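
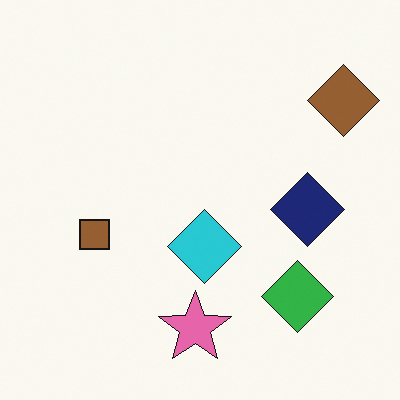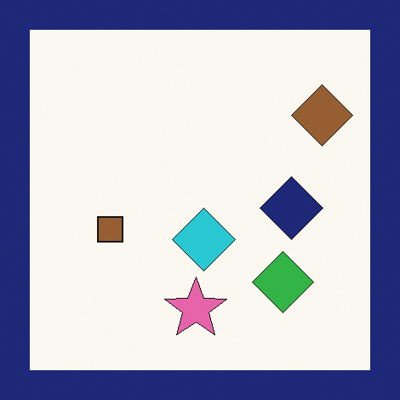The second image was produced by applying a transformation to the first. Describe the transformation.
It was framed with a navy border.

A solid navy frame runs around the edge of the second image, with the content slightly shrunk inside it.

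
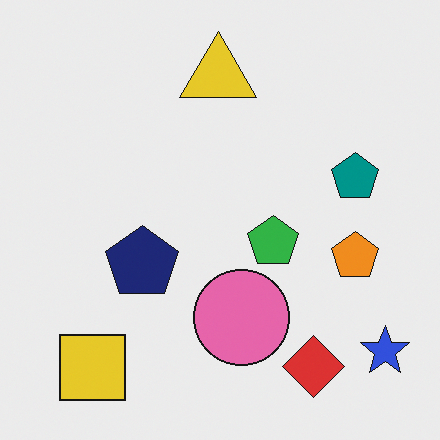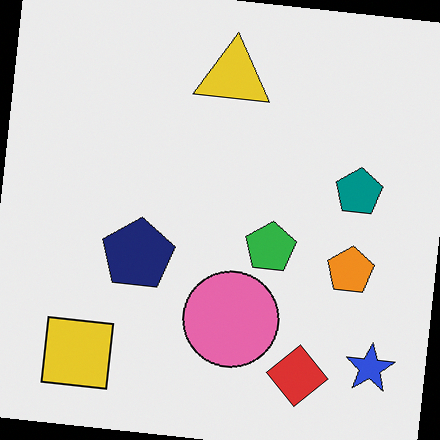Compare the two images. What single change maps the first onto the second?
Rotated clockwise by a few degrees.

Every shape is tilted by the same angle and the image corners show triangular fill wedges — a whole-image rotation by a non-right angle.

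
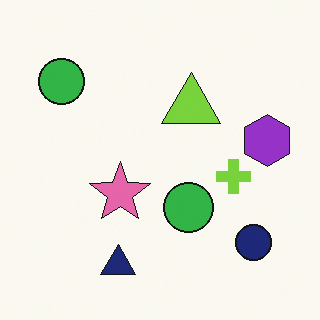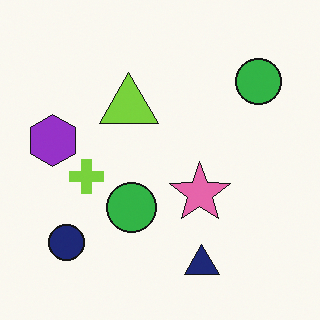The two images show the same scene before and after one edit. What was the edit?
Flipped horizontally (left ↔ right).

The purple hexagon is in the right of the first image and the left of the second — shapes on opposite sides of the vertical midline have swapped in a mirror flip.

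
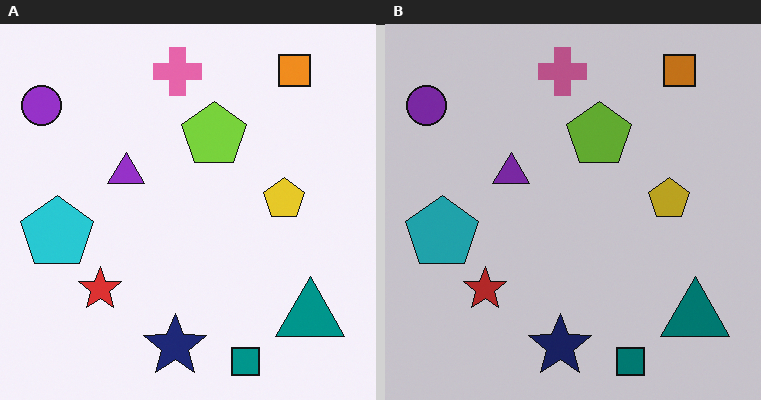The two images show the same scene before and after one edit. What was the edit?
The right (B) image is the left (A) slightly darkened.

Every pixel — background and shapes alike — is uniformly darkened.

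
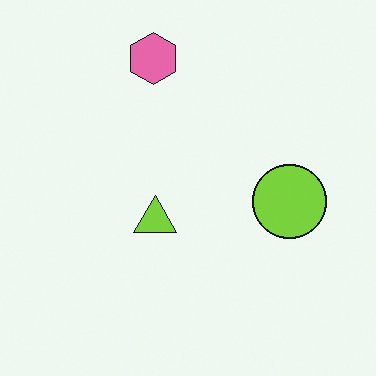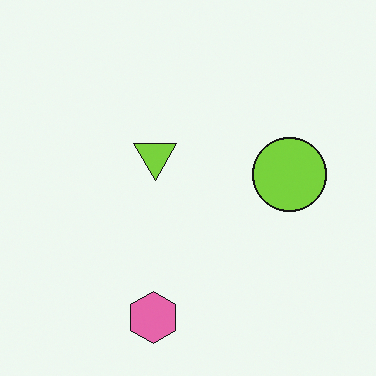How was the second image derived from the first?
The second image is the first flipped vertically (top ↔ bottom).

The pink hexagon is in the top of the first image and the bottom of the second — shapes on opposite sides of the horizontal midline have swapped in a mirror flip.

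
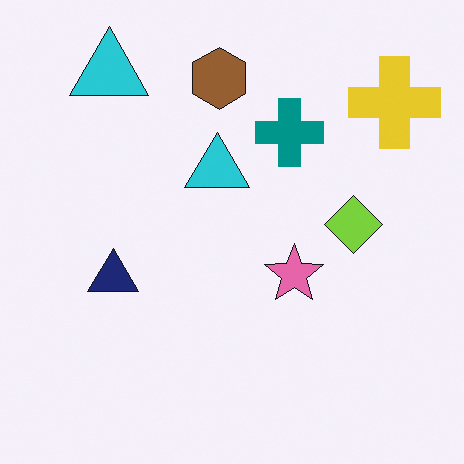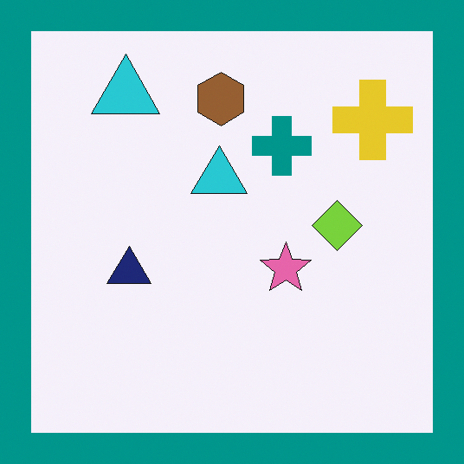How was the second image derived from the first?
The image was framed with a teal border.

A solid teal frame runs around the edge of the second image, with the content slightly shrunk inside it.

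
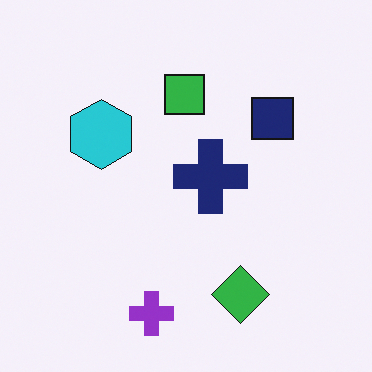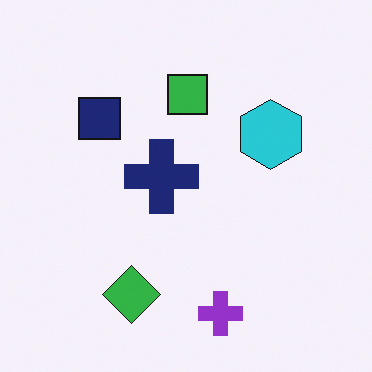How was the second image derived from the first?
The image was flipped horizontally (left ↔ right).

The navy square is in the top-right of the first image and the top-left of the second — shapes on opposite sides of the vertical midline have swapped in a mirror flip.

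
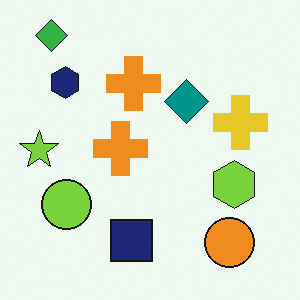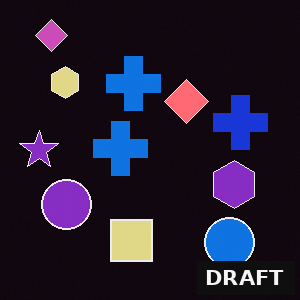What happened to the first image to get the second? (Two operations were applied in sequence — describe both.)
This is the original image color-inverted (negative), then watermarked with the text "DRAFT" in the lower-right corner.

The light background has become dark and every shape's color is its complement — a photographic negative. A dark label reading "DRAFT" appears in the lower-right corner.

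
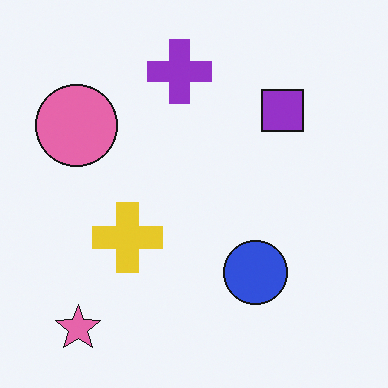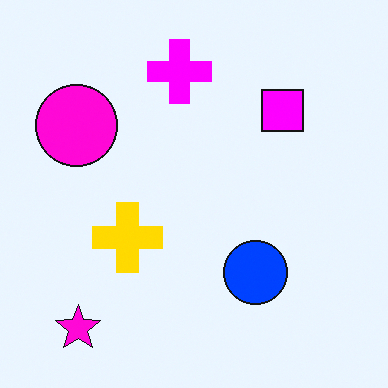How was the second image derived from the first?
It was heavily oversaturated.

All colors are more vivid — a global saturation change.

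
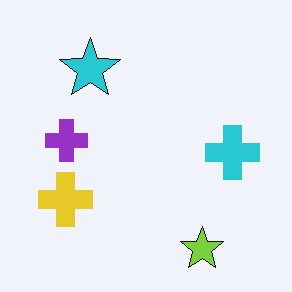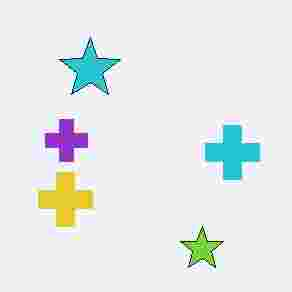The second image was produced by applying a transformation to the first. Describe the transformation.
The image was heavily JPEG-compressed with obvious blocking artifacts.

Blocky 8×8 compression artifacts appear around shape edges and the flat background shows ringing — characteristic JPEG degradation.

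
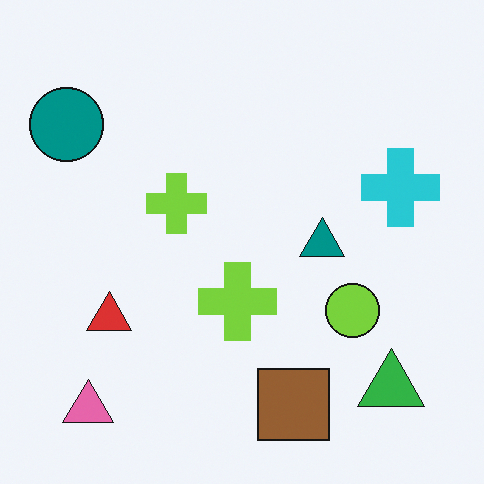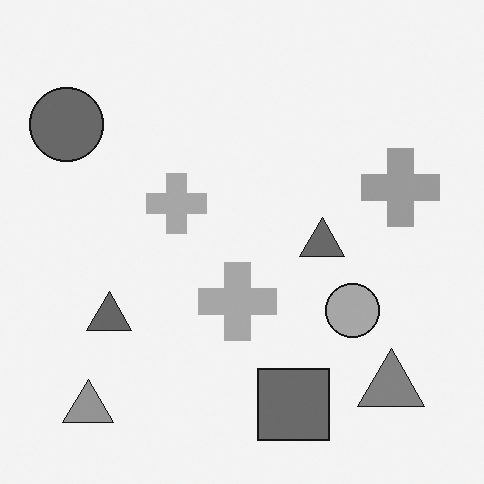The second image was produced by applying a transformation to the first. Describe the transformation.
Converted to grayscale.

All color is removed — every shape is now a shade of grey.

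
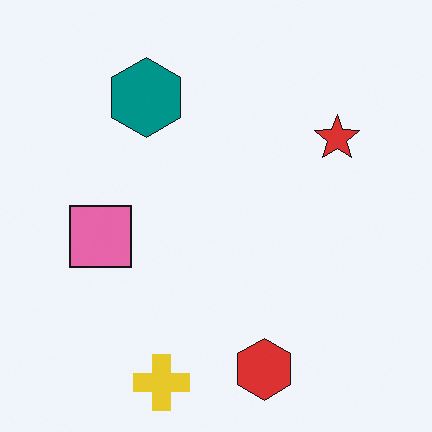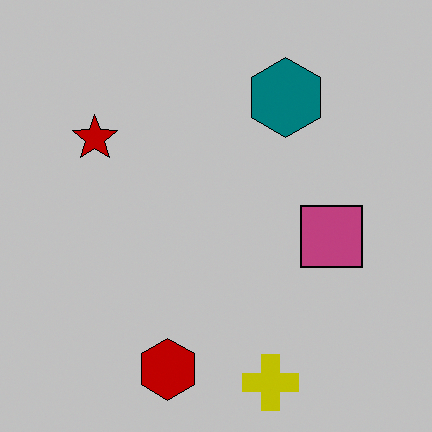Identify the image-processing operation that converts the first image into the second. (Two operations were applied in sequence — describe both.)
Heavily posterized to just a handful of flat colors, then flipped horizontally (left ↔ right).

Each flat color has snapped to a coarser quantized level — most visibly, the near-white background has dropped to a flat grey. The red star is in the top-right of the first image and the top-left of the second — shapes on opposite sides of the vertical midline have swapped in a mirror flip.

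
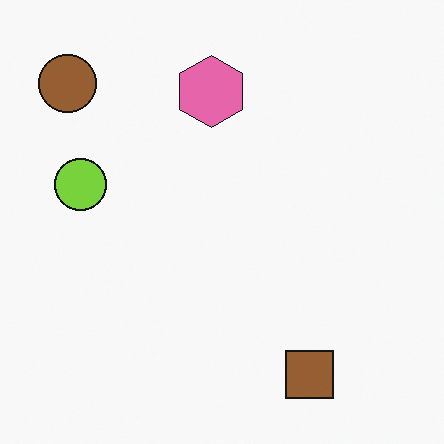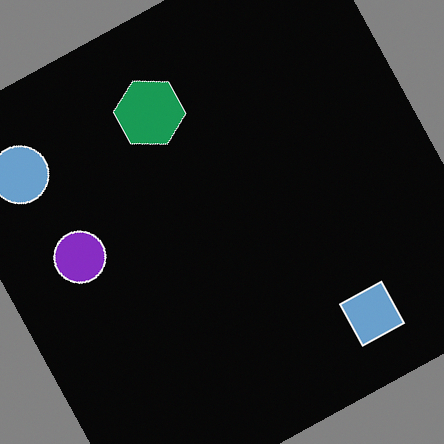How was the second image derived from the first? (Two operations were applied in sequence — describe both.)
Color-inverted (negative), then rotated counter-clockwise by a moderate amount.

The light background has become dark and every shape's color is its complement — a photographic negative. Every shape is tilted by the same angle and the image corners show triangular fill wedges — a whole-image rotation by a non-right angle.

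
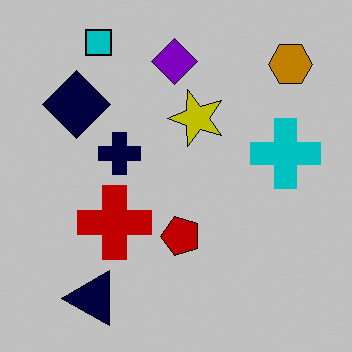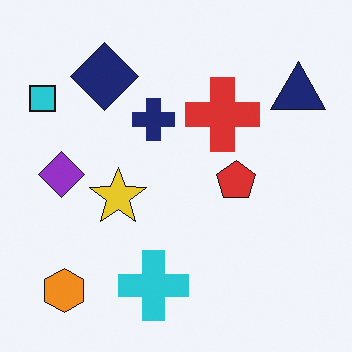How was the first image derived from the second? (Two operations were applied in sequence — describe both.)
It was transposed (reflected across the top-left ↔ bottom-right diagonal), then heavily posterized to just a handful of flat colors.

Shapes have swapped their row and column positions — what was in the top-right is now in the bottom-left — a diagonal reflection. Each flat color has snapped to a coarser quantized level — most visibly, the near-white background has dropped to a flat grey.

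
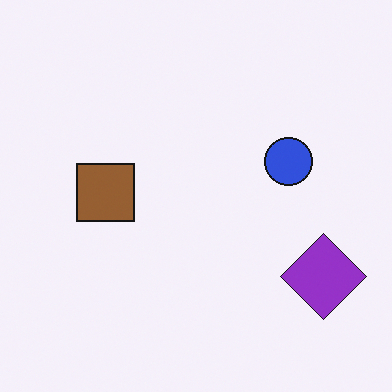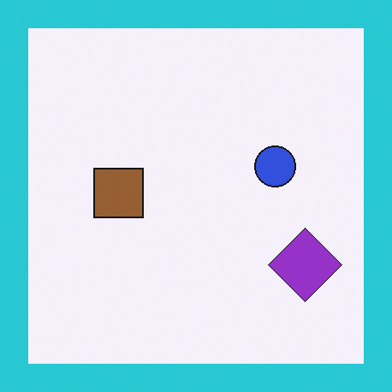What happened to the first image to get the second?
It was framed with a cyan border.

A solid cyan frame runs around the edge of the second image, with the content slightly shrunk inside it.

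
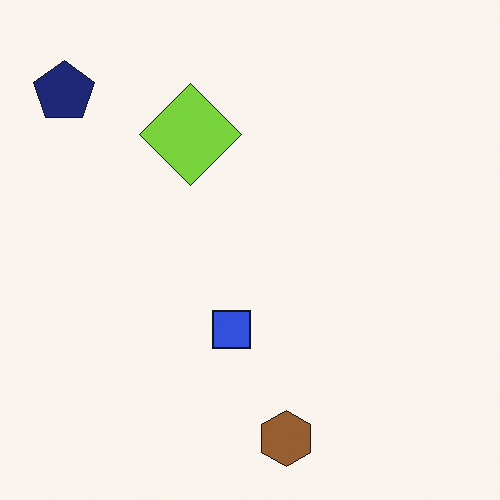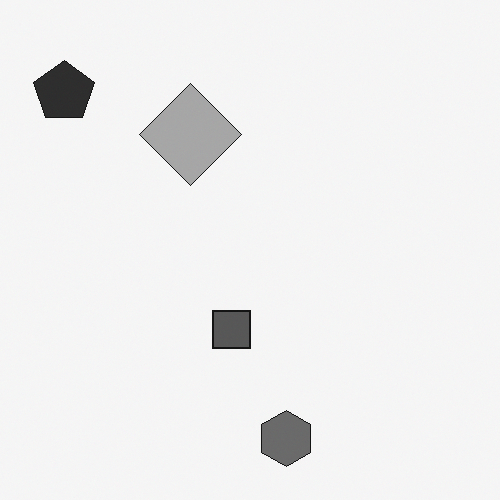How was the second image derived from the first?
The second image is the first converted to grayscale.

All color is removed — every shape is now a shade of grey.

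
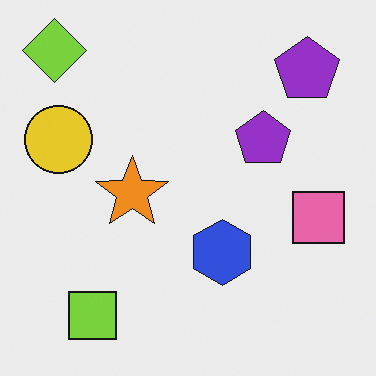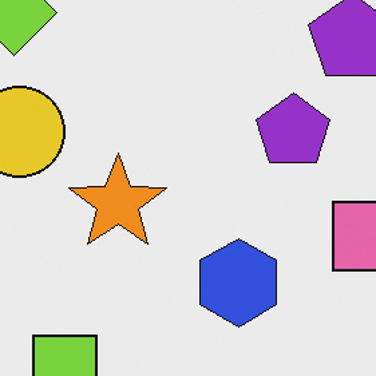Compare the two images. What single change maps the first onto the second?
The second image is the first cropped to a modestly smaller region and rescaled.

The visible shapes are larger and the field of view is narrower; shapes near the original edges may be partly or wholly outside the frame — a crop-and-rescale.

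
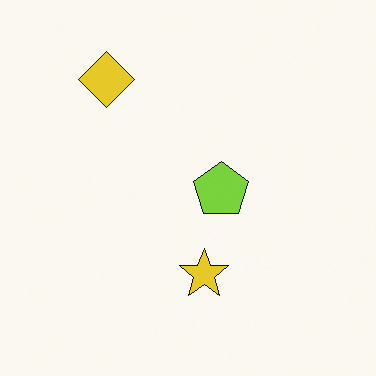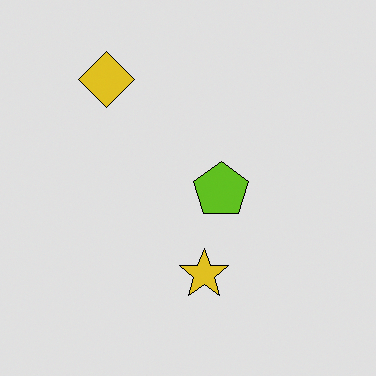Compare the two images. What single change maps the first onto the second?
The image was posterized to a reduced palette.

Each flat color has snapped to a coarser quantized level — most visibly, the near-white background has dropped to a flat grey.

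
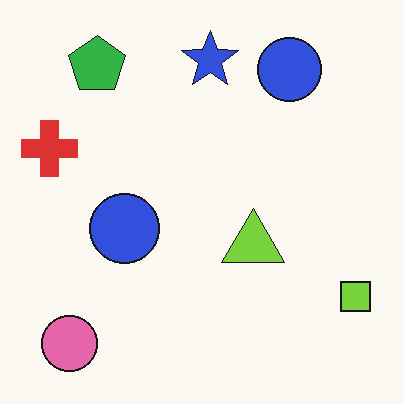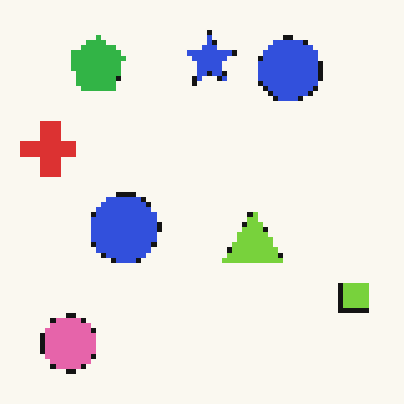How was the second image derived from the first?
Lightly pixelated (a mild mosaic effect).

Shapes are reduced to large square blocks; fine edges and outlines are lost — a downscale-then-upscale (mosaic) effect.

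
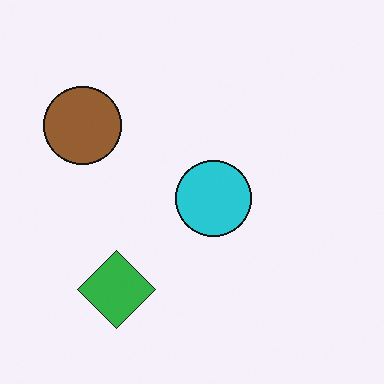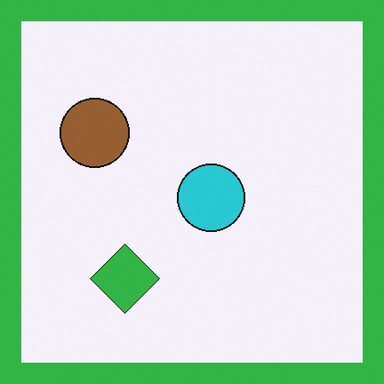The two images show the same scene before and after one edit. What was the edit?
The second image is the first framed with a green border.

A solid green frame runs around the edge of the second image, with the content slightly shrunk inside it.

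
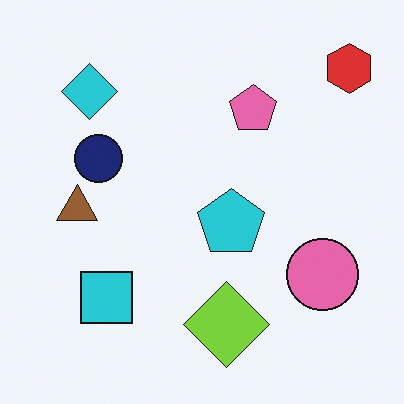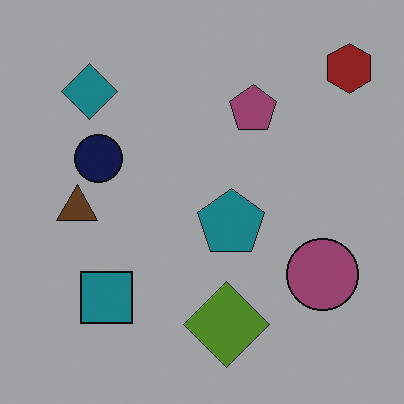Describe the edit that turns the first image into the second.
The transformation is: substantially darkened.

Every pixel — background and shapes alike — is uniformly darkened.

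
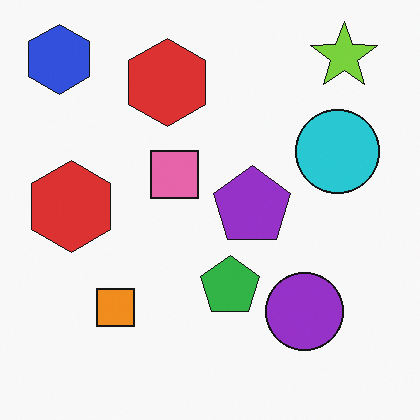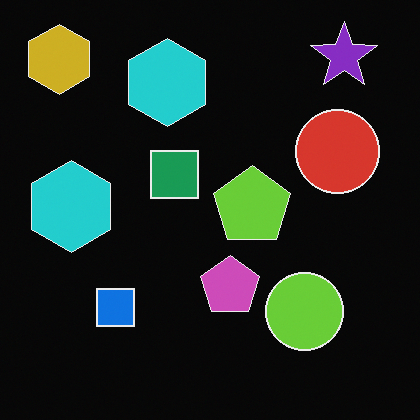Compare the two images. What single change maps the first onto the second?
Color-inverted (negative).

The light background has become dark and every shape's color is its complement — a photographic negative.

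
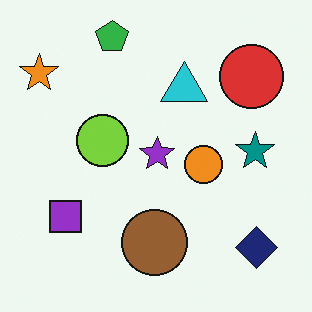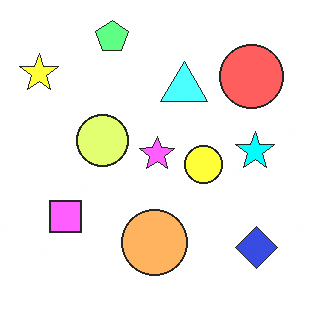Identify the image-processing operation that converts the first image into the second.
The transformation is: noticeably brightened.

Every pixel — background and shapes alike — is uniformly brightened.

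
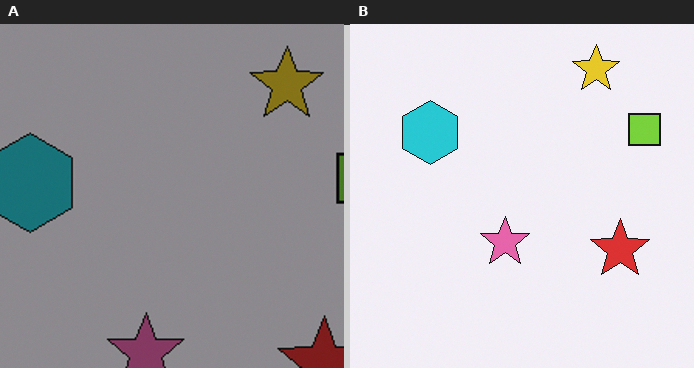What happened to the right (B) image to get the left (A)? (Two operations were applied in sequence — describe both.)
The left (A) image is the right (B) cropped slightly and scaled back up, then noticeably darkened.

The visible shapes are larger and the field of view is narrower; shapes near the original edges may be partly or wholly outside the frame — a crop-and-rescale. Every pixel — background and shapes alike — is uniformly darkened.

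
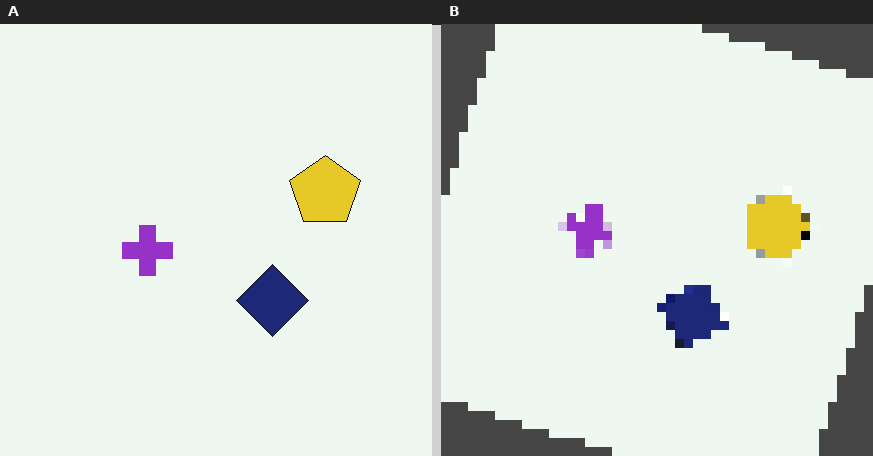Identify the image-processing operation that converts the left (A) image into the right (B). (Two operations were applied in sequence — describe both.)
Rotated clockwise by a moderate amount, then heavily pixelated into large blocks.

Every shape is tilted by the same angle and the image corners show triangular fill wedges — a whole-image rotation by a non-right angle. Shapes are reduced to large square blocks; fine edges and outlines are lost — a downscale-then-upscale (mosaic) effect.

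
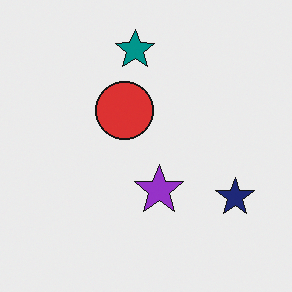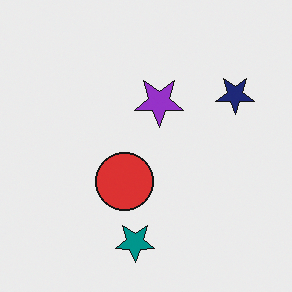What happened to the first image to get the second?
Flipped vertically (top ↔ bottom).

The teal star is in the top of the first image and the bottom of the second — shapes on opposite sides of the horizontal midline have swapped in a mirror flip.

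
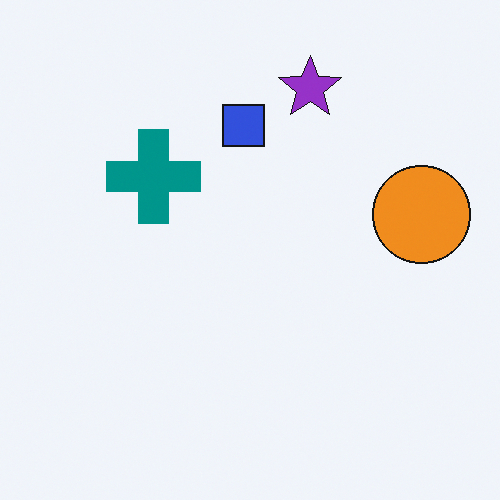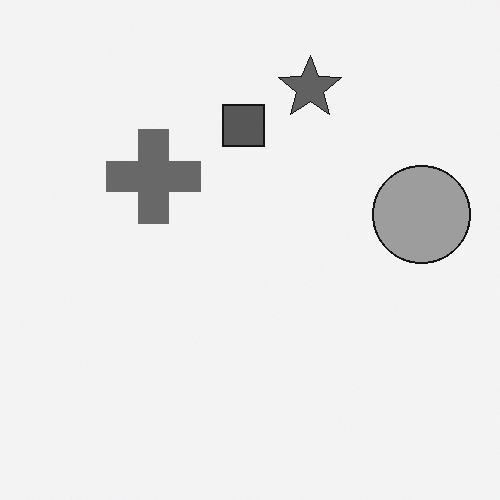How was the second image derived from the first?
The image was converted to grayscale.

All color is removed — every shape is now a shade of grey.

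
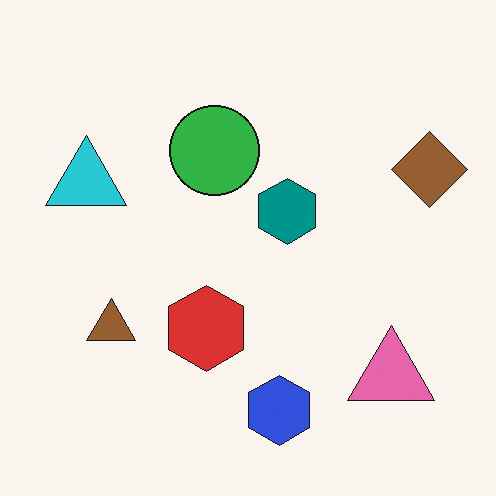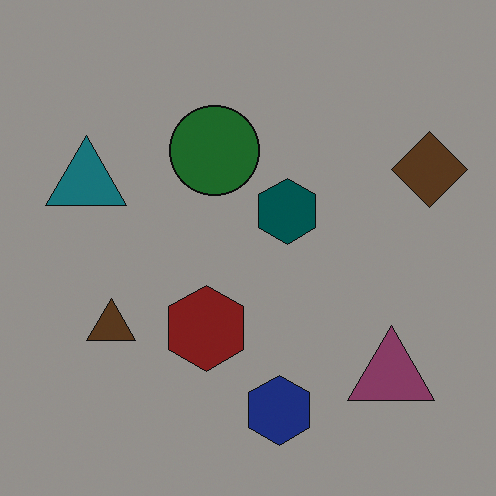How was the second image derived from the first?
This is the original image substantially darkened.

Every pixel — background and shapes alike — is uniformly darkened.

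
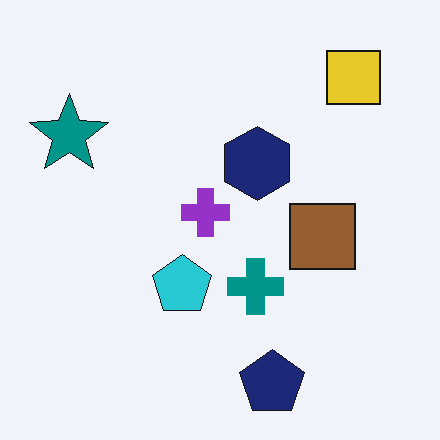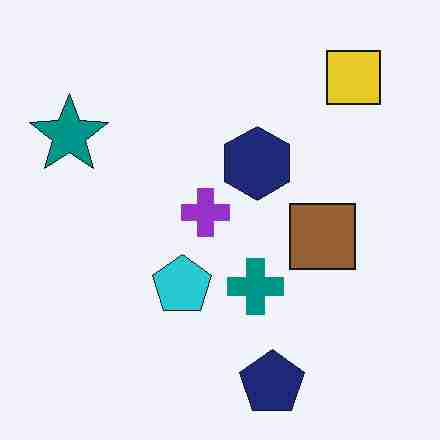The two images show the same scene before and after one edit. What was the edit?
It was heavily JPEG-compressed with obvious blocking artifacts.

Blocky 8×8 compression artifacts appear around shape edges and the flat background shows ringing — characteristic JPEG degradation.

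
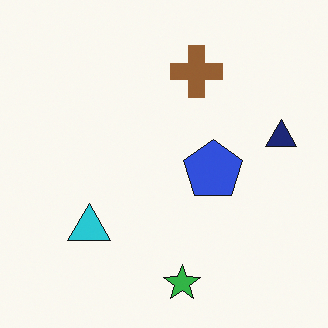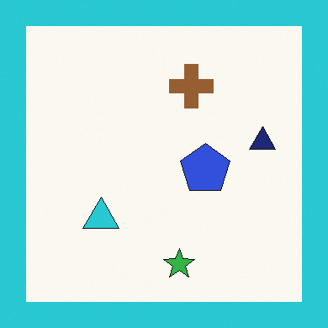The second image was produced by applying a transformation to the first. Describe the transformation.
The image was framed with a cyan border.

A solid cyan frame runs around the edge of the second image, with the content slightly shrunk inside it.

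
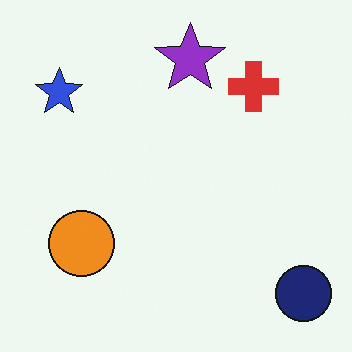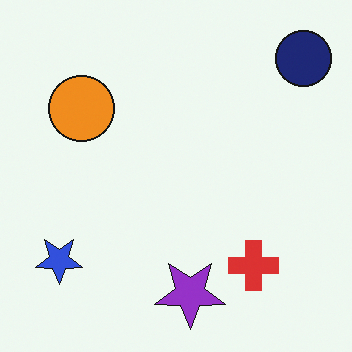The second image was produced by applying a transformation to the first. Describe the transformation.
This is the original image flipped vertically (top ↔ bottom).

The navy circle is in the bottom-right of the first image and the top-right of the second — shapes on opposite sides of the horizontal midline have swapped in a mirror flip.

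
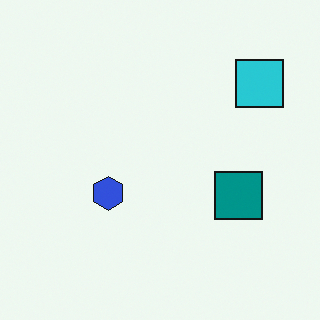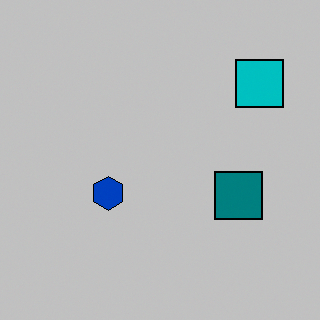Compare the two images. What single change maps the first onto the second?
This is the original image heavily posterized to just a handful of flat colors.

Each flat color has snapped to a coarser quantized level — most visibly, the near-white background has dropped to a flat grey.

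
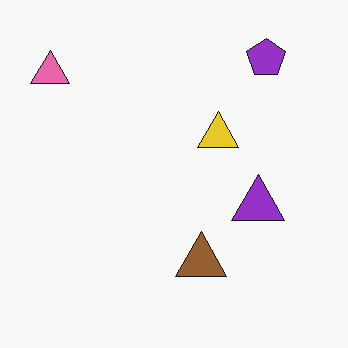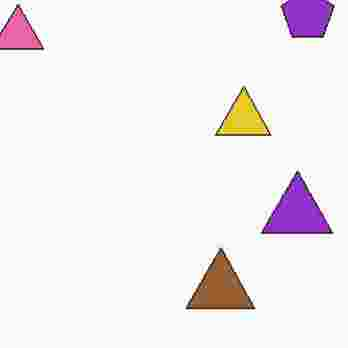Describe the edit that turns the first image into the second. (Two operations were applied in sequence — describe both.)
The image was cropped to a modestly smaller region and rescaled, then heavily JPEG-compressed with obvious blocking artifacts.

The visible shapes are larger and the field of view is narrower; shapes near the original edges may be partly or wholly outside the frame — a crop-and-rescale. Blocky 8×8 compression artifacts appear around shape edges and the flat background shows ringing — characteristic JPEG degradation.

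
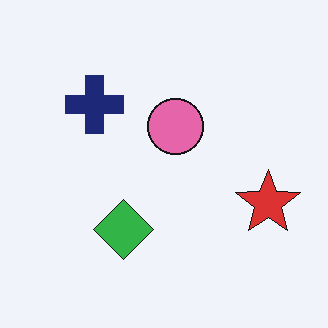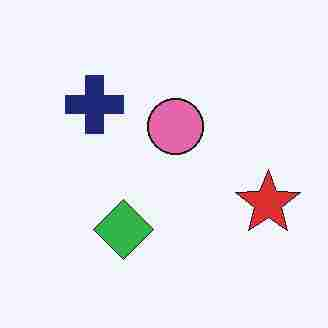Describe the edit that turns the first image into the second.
This is the original image degraded with heavy JPEG compression.

Blocky 8×8 compression artifacts appear around shape edges and the flat background shows ringing — characteristic JPEG degradation.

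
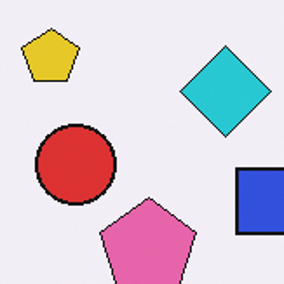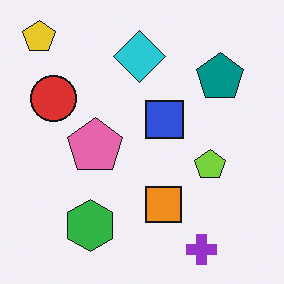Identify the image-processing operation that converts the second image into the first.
It was cropped tightly and scaled back up.

The visible shapes are larger and the field of view is narrower; shapes near the original edges may be partly or wholly outside the frame — a crop-and-rescale.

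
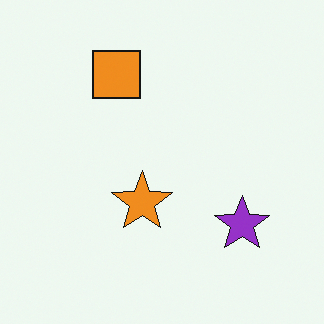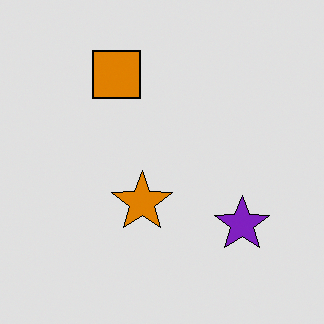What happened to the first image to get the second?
It was moderately posterized.

Each flat color has snapped to a coarser quantized level — most visibly, the near-white background has dropped to a flat grey.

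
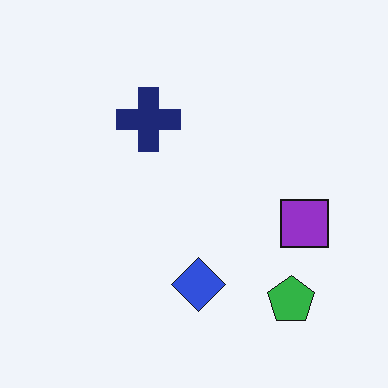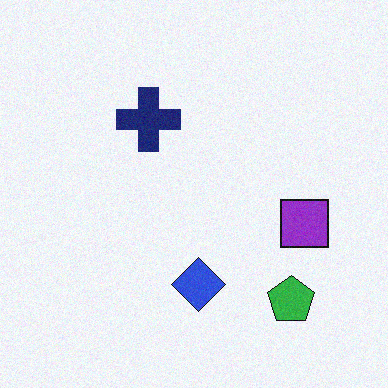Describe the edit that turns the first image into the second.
The transformation is: degraded with a light layer of grain.

Random speckle covers the whole image, including the flat background.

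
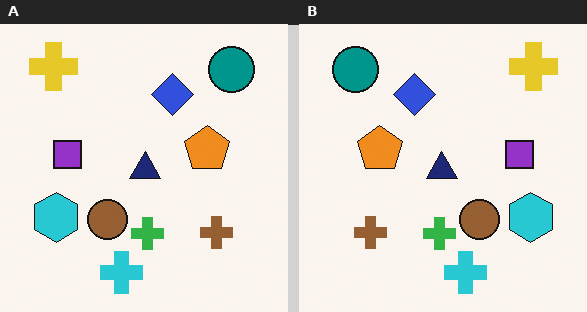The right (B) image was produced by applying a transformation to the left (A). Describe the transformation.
It was flipped horizontally (left ↔ right).

The yellow cross is in the top-left of the left (A) image and the top-right of the right (B) — shapes on opposite sides of the vertical midline have swapped in a mirror flip.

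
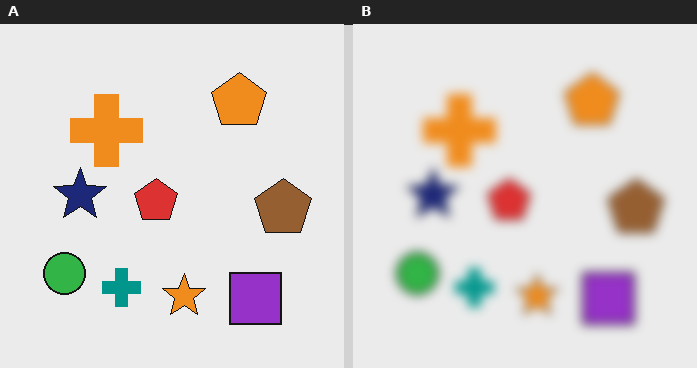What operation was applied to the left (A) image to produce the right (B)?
The image was strongly gaussian-blurred.

Shape edges and outlines are uniformly softened across the whole image.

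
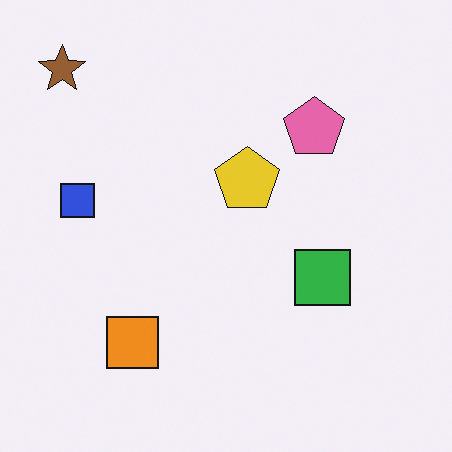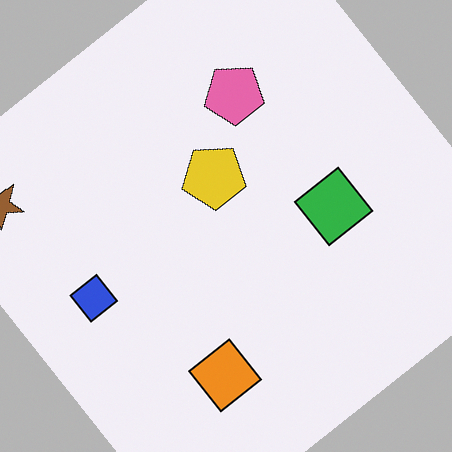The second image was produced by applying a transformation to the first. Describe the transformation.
The image was rotated counter-clockwise by a large amount — several tens of degrees.

Every shape is tilted by the same angle and the image corners show triangular fill wedges — a whole-image rotation by a non-right angle.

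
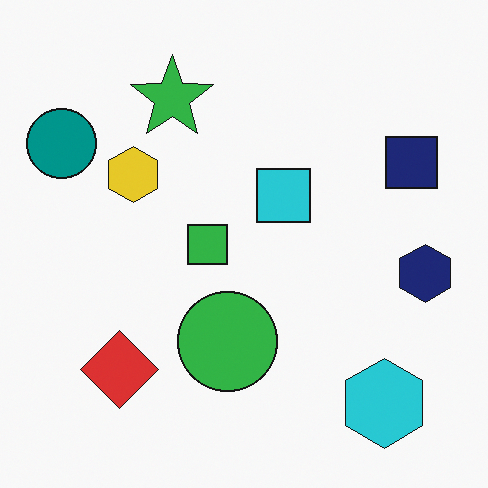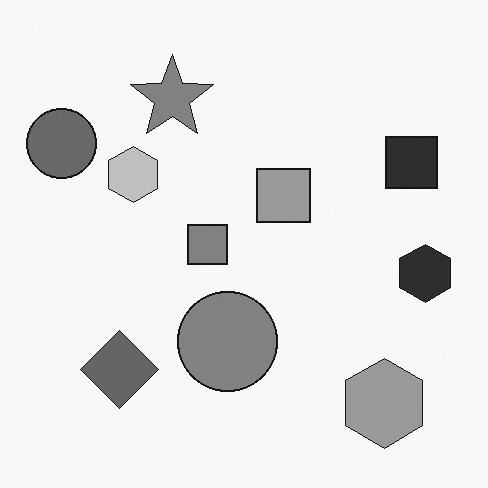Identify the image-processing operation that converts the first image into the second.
Converted to grayscale.

All color is removed — every shape is now a shade of grey.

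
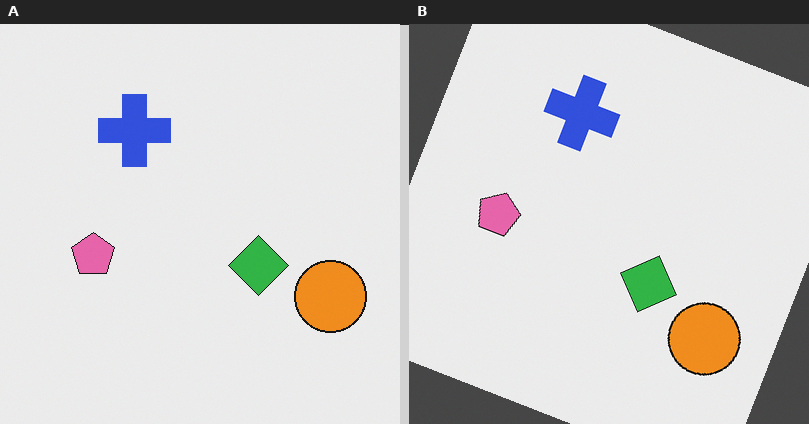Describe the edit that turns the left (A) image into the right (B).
Rotated clockwise by a moderate amount.

Every shape is tilted by the same angle and the image corners show triangular fill wedges — a whole-image rotation by a non-right angle.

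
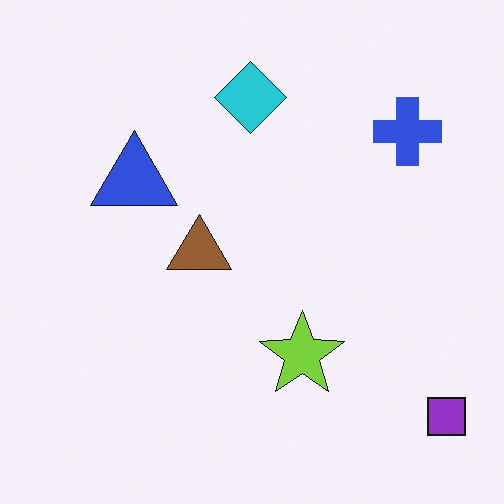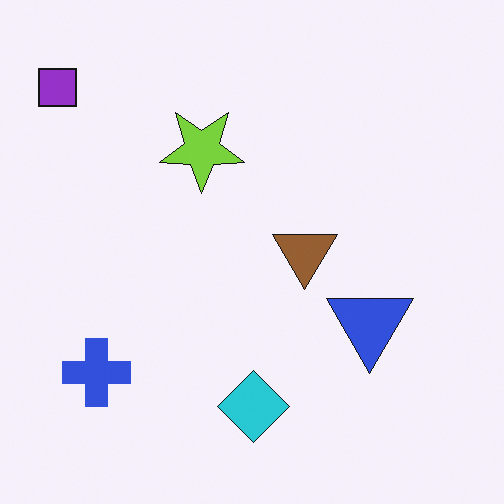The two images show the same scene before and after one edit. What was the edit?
It was rotated 180°.

The purple square sits in the bottom-right of the first image and the top-left of the second — consistent with a whole-image 180° rotation.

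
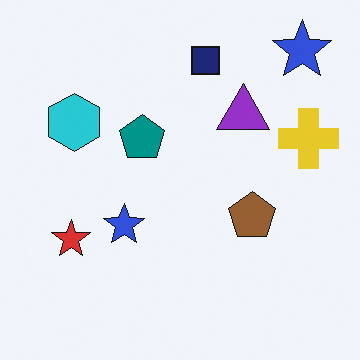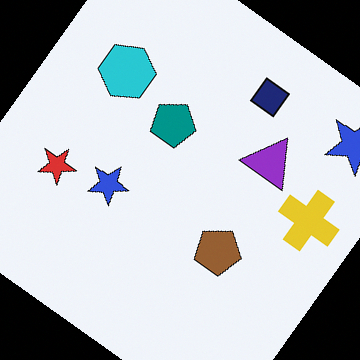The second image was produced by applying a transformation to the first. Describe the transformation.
This is the original image rotated clockwise by a large amount — several tens of degrees.

Every shape is tilted by the same angle and the image corners show triangular fill wedges — a whole-image rotation by a non-right angle.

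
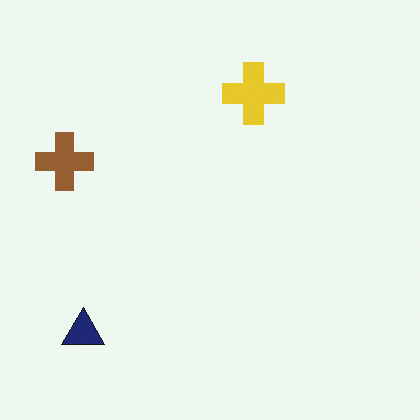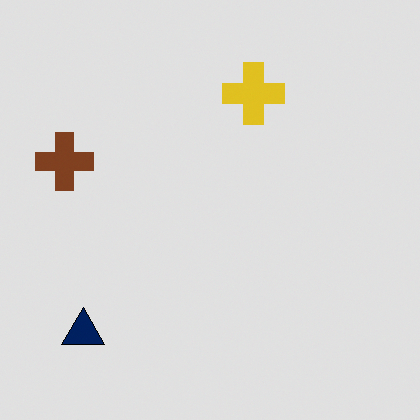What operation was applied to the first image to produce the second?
Moderately posterized.

Each flat color has snapped to a coarser quantized level — most visibly, the near-white background has dropped to a flat grey.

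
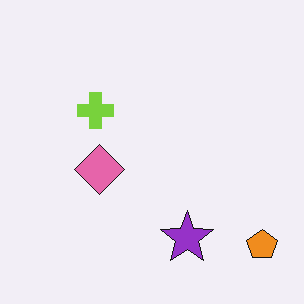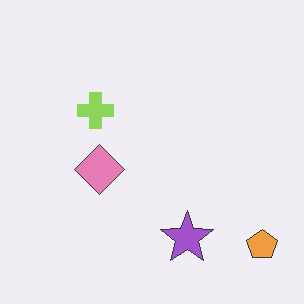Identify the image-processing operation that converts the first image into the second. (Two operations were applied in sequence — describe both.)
It was given slightly reduced contrast, then given moderate JPEG compression.

Tones are pushed toward mid-grey across the whole image — a global contrast change. Blocky 8×8 compression artifacts appear around shape edges and the flat background shows ringing — characteristic JPEG degradation.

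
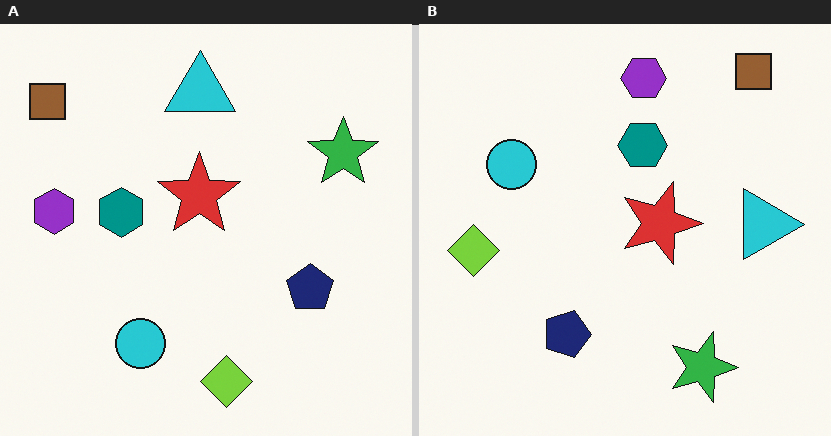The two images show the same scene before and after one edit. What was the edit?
The right (B) image is the left (A) rotated 90° clockwise.

The brown square sits in the top-left of the left (A) image and the top-right of the right (B) — consistent with a whole-image 90° clockwise rotation.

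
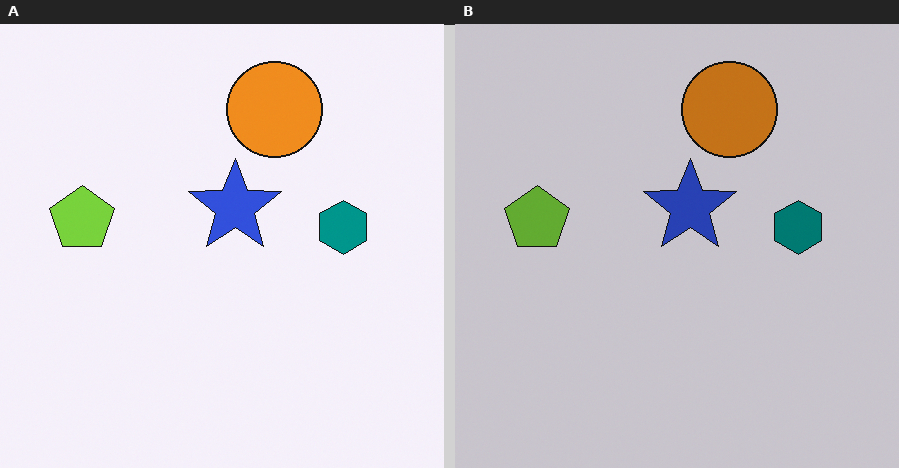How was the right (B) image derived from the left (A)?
Darkened a little.

Every pixel — background and shapes alike — is uniformly darkened.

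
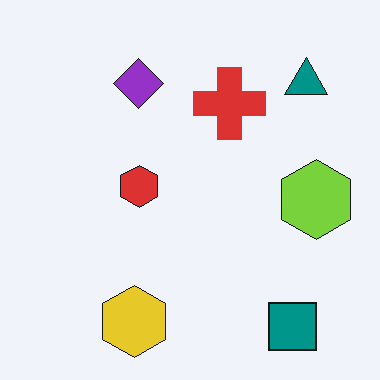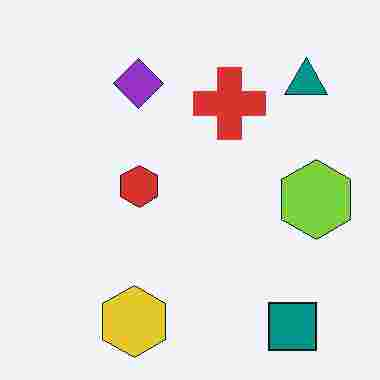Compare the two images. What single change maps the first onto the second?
The second image is the first heavily JPEG-compressed with obvious blocking artifacts.

Blocky 8×8 compression artifacts appear around shape edges and the flat background shows ringing — characteristic JPEG degradation.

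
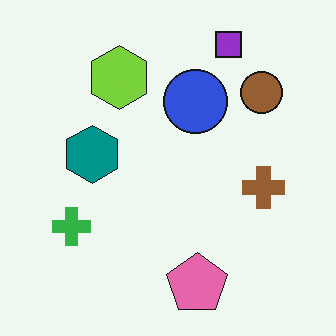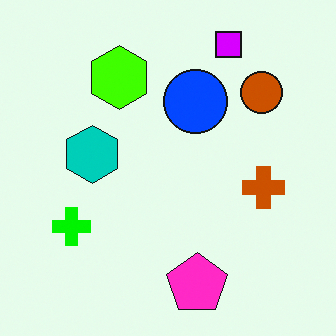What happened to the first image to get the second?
Heavily oversaturated.

All colors are more vivid — a global saturation change.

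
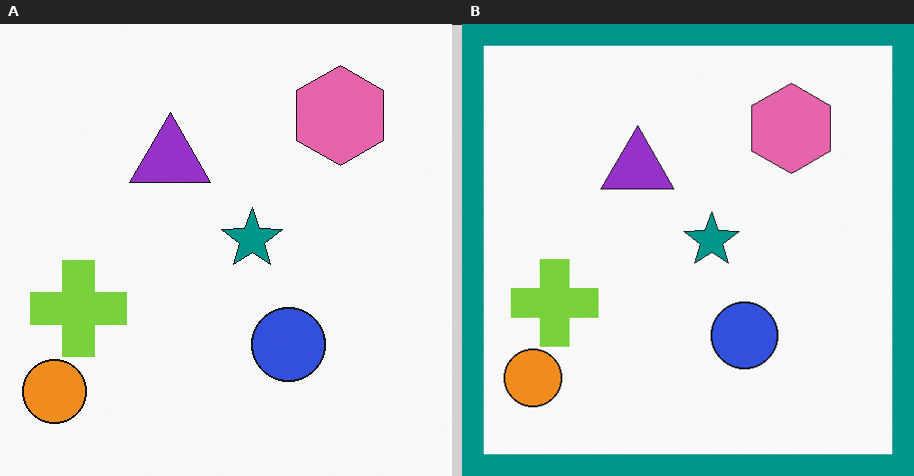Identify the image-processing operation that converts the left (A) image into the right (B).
This is the original image framed with a teal border.

A solid teal frame runs around the edge of the right (B) image, with the content slightly shrunk inside it.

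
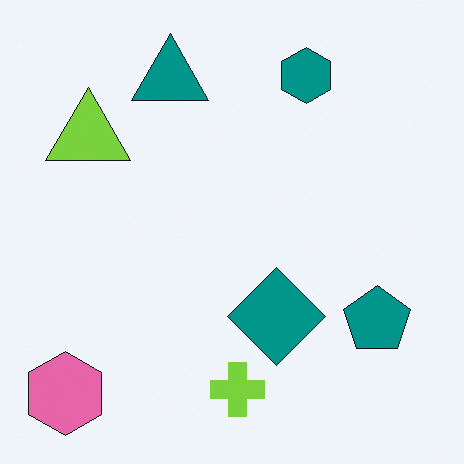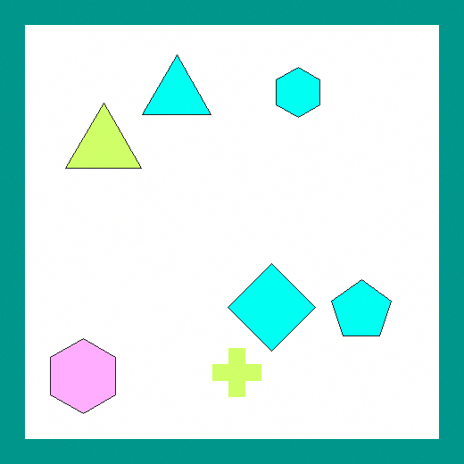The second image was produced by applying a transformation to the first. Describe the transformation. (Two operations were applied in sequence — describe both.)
Noticeably brightened, then framed with a teal border.

Every pixel — background and shapes alike — is uniformly brightened. A solid teal frame runs around the edge of the second image, with the content slightly shrunk inside it.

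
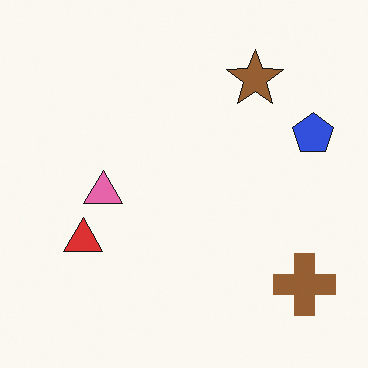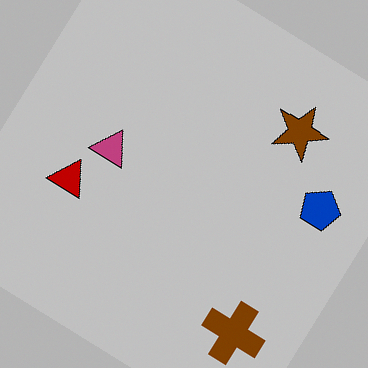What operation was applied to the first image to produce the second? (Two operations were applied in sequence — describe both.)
The second image is the first aggressively posterized, then rotated clockwise by a large amount — several tens of degrees.

Each flat color has snapped to a coarser quantized level — most visibly, the near-white background has dropped to a flat grey. Every shape is tilted by the same angle and the image corners show triangular fill wedges — a whole-image rotation by a non-right angle.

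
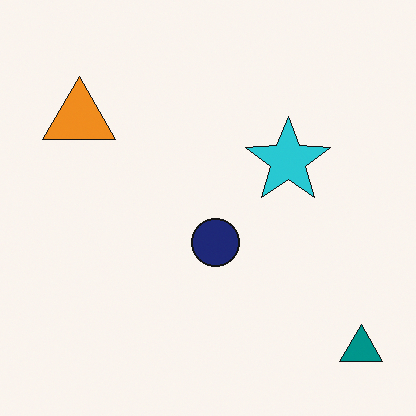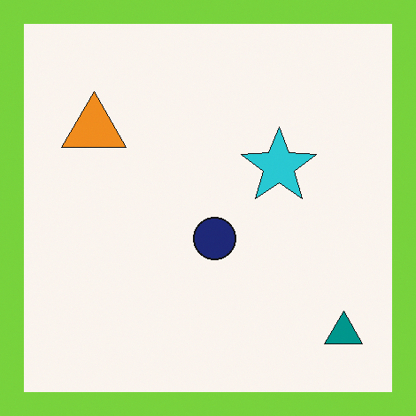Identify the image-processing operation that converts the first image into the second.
Framed with a lime border.

A solid lime frame runs around the edge of the second image, with the content slightly shrunk inside it.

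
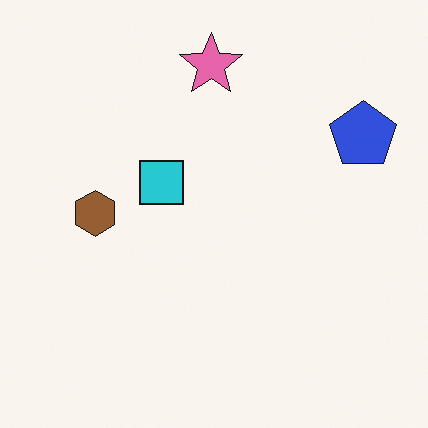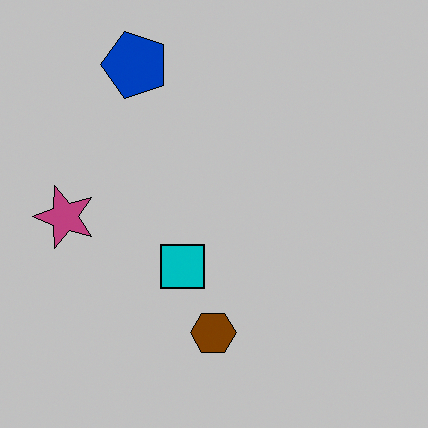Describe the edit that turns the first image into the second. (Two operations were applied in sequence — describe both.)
The image was rotated 90° counter-clockwise, then heavily posterized to just a handful of flat colors.

The blue pentagon sits in the top-right of the first image and the top-left of the second — consistent with a whole-image 90° counter-clockwise rotation. Each flat color has snapped to a coarser quantized level — most visibly, the near-white background has dropped to a flat grey.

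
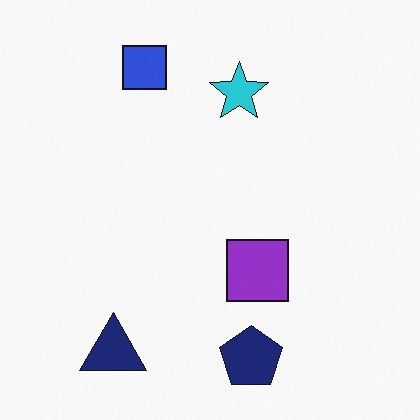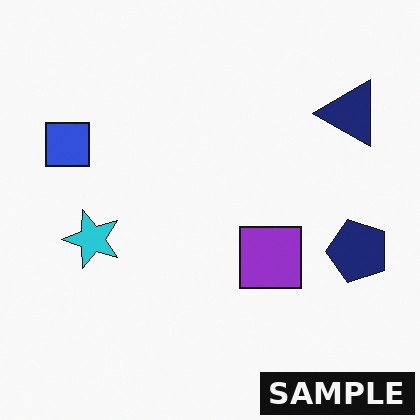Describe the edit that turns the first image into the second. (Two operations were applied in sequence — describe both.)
Transposed (reflected across the top-left ↔ bottom-right diagonal), then watermarked with the text "SAMPLE" in the lower-right corner.

Shapes have swapped their row and column positions — what was in the top-right is now in the bottom-left — a diagonal reflection. A dark label reading "SAMPLE" appears in the lower-right corner.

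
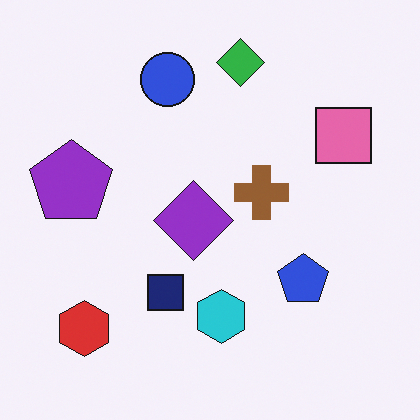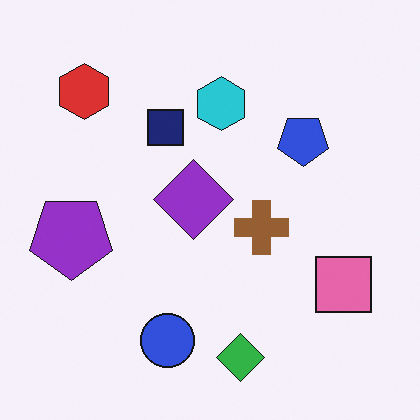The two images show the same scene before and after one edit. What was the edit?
The second image is the first flipped vertically (top ↔ bottom).

The green diamond is in the top of the first image and the bottom of the second — shapes on opposite sides of the horizontal midline have swapped in a mirror flip.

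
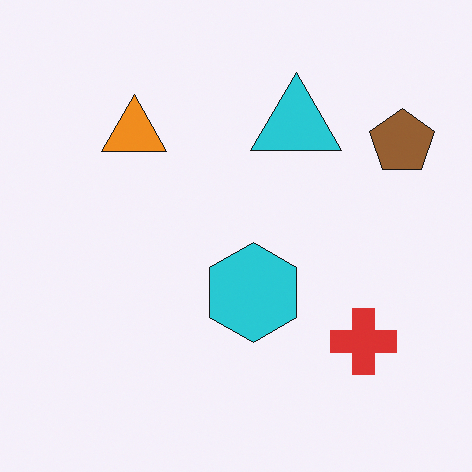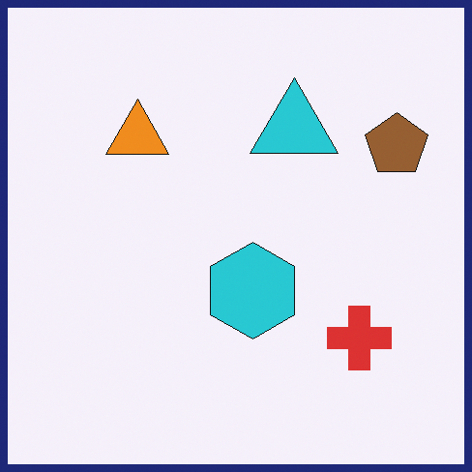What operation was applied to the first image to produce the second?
Framed with a navy border.

A solid navy frame runs around the edge of the second image, with the content slightly shrunk inside it.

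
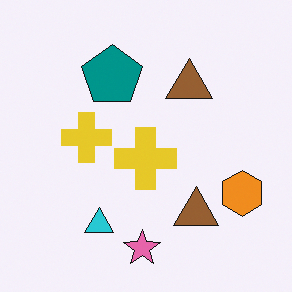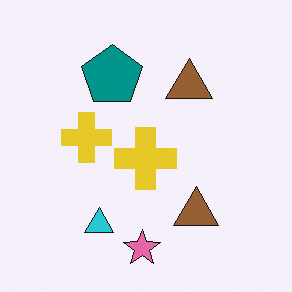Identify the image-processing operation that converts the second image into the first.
The first image is the second overlaid with an additional orange hexagon.

An orange hexagon appears in the first image that is absent from the second.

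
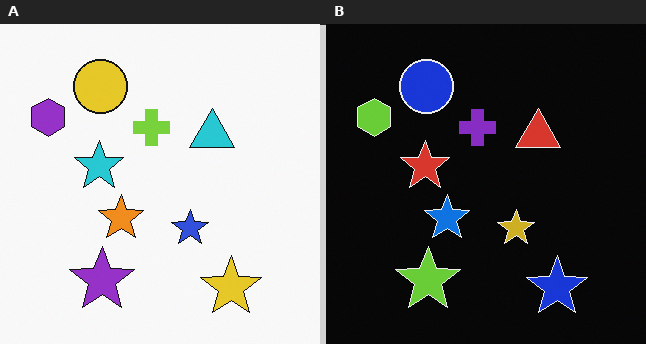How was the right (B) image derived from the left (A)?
The image was color-inverted (negative).

The light background has become dark and every shape's color is its complement — a photographic negative.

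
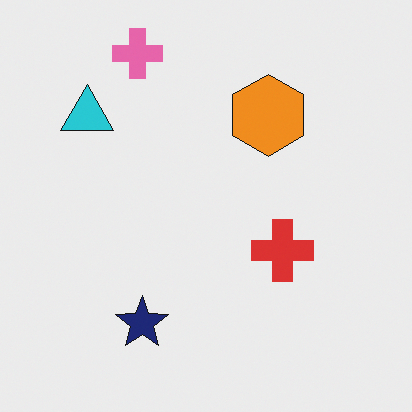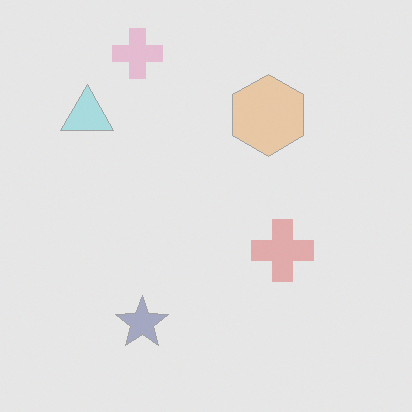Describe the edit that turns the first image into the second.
This is the original image washed out (contrast reduced).

Tones are pushed toward mid-grey across the whole image — a global contrast change.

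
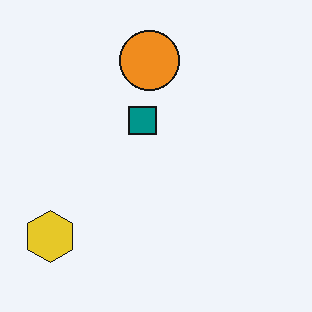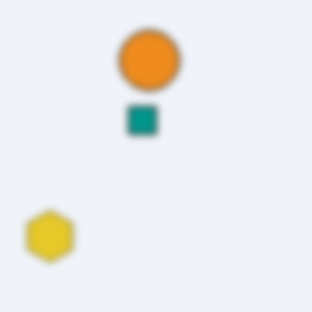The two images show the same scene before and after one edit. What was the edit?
The second image is the first noticeably gaussian-blurred.

Shape edges and outlines are uniformly softened across the whole image.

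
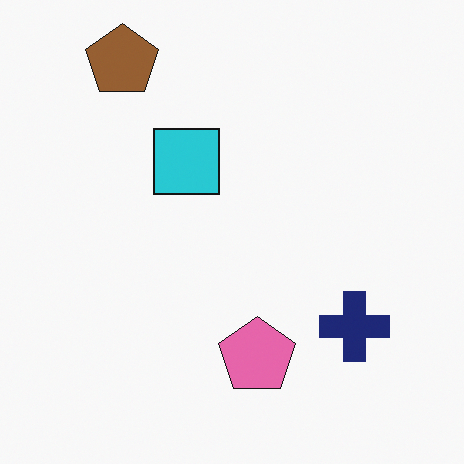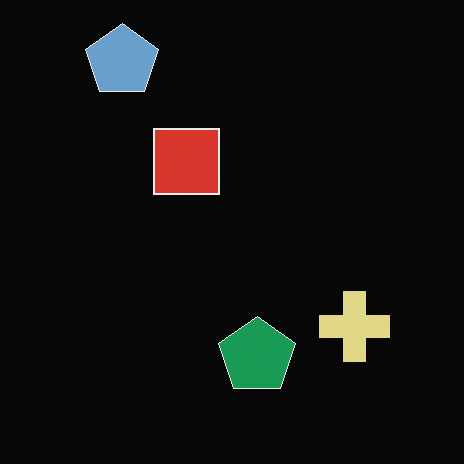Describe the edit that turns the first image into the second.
The second image is the first color-inverted (negative).

The light background has become dark and every shape's color is its complement — a photographic negative.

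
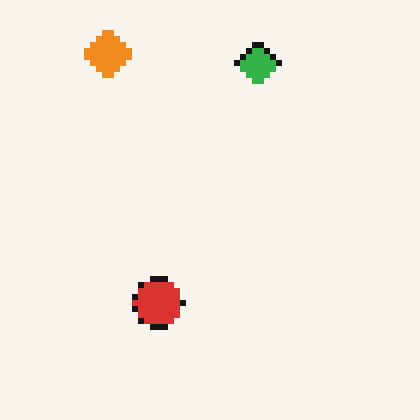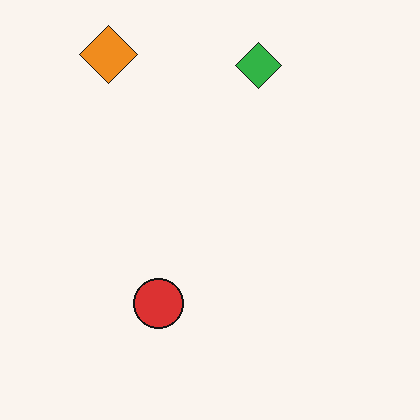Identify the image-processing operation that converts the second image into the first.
The first image is the second pixelated into visible square blocks.

Shapes are reduced to large square blocks; fine edges and outlines are lost — a downscale-then-upscale (mosaic) effect.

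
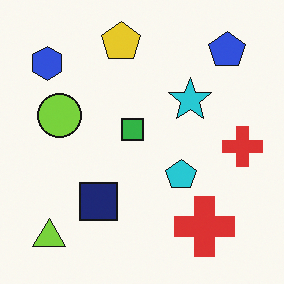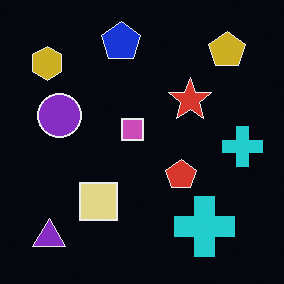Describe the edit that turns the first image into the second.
The second image is the first color-inverted (negative).

The light background has become dark and every shape's color is its complement — a photographic negative.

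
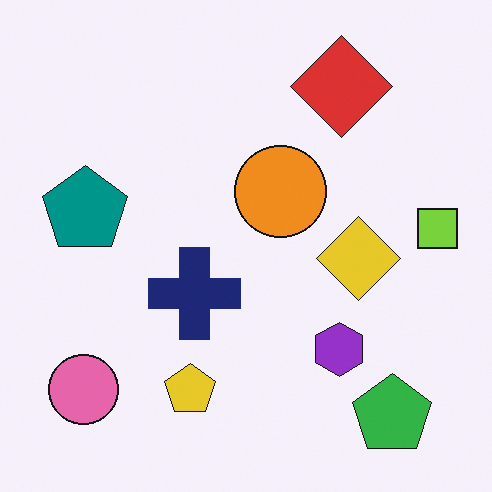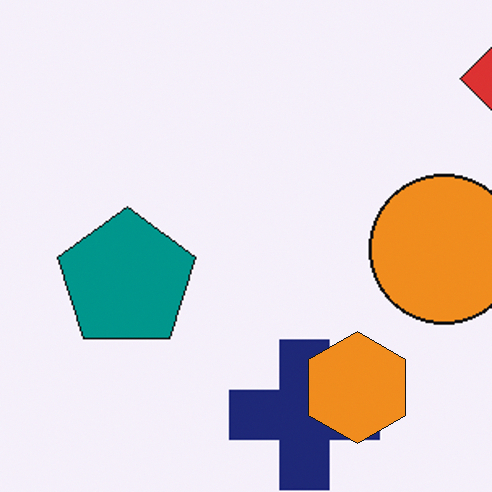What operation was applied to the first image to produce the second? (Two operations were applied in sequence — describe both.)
It was cropped tightly and scaled back up, then overlaid with an additional orange hexagon.

The visible shapes are larger and the field of view is narrower; shapes near the original edges may be partly or wholly outside the frame — a crop-and-rescale. An orange hexagon appears in the second image that is absent from the first.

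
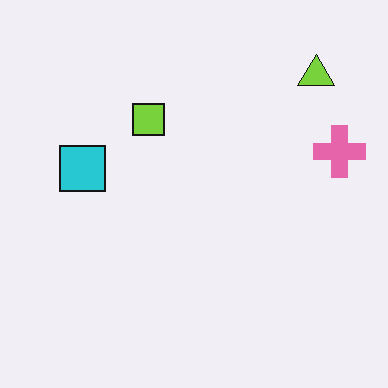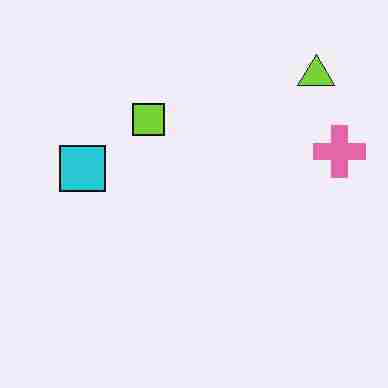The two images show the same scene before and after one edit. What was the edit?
This is the original image degraded with heavy JPEG compression.

Blocky 8×8 compression artifacts appear around shape edges and the flat background shows ringing — characteristic JPEG degradation.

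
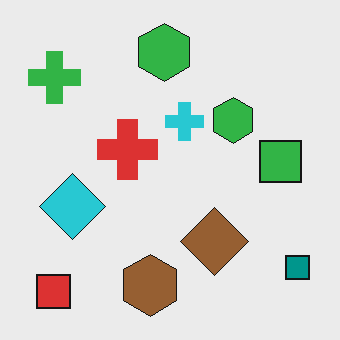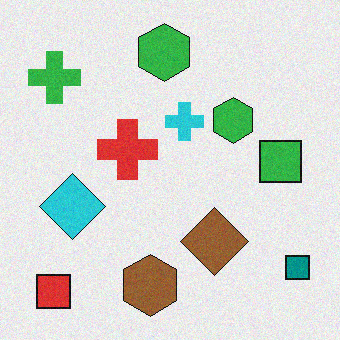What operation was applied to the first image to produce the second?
Degraded with a light layer of grain.

Random speckle covers the whole image, including the flat background.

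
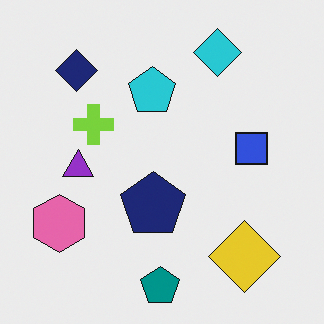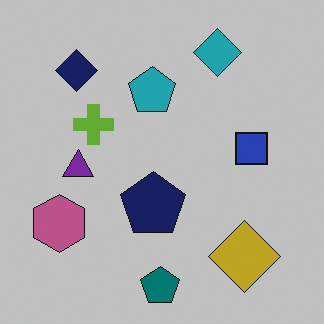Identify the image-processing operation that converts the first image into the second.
The second image is the first darkened a little.

Every pixel — background and shapes alike — is uniformly darkened.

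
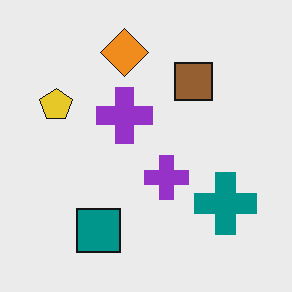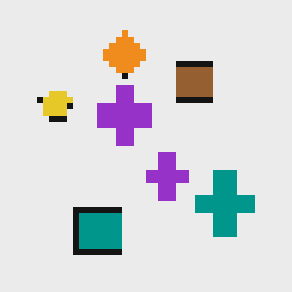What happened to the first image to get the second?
The second image is the first moderately pixelated.

Shapes are reduced to large square blocks; fine edges and outlines are lost — a downscale-then-upscale (mosaic) effect.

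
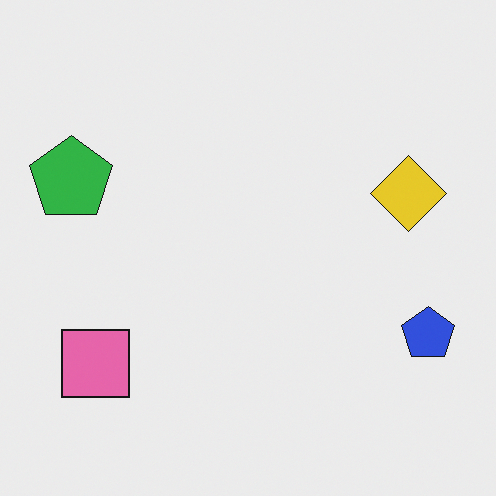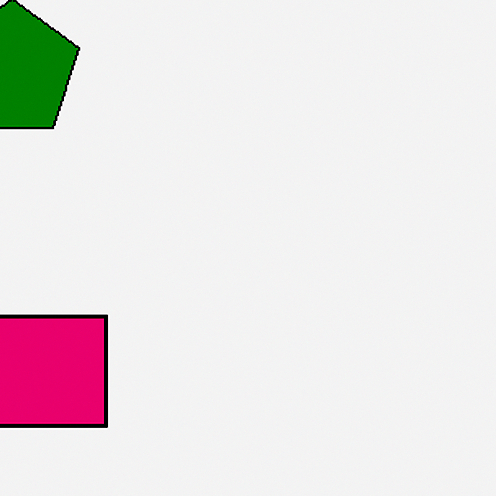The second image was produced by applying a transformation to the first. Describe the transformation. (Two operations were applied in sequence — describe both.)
This is the original image cropped to a noticeably smaller region and rescaled, then boosted in contrast.

The visible shapes are larger and the field of view is narrower; shapes near the original edges may be partly or wholly outside the frame — a crop-and-rescale. Tones are pushed away from mid-grey across the whole image — a global contrast change.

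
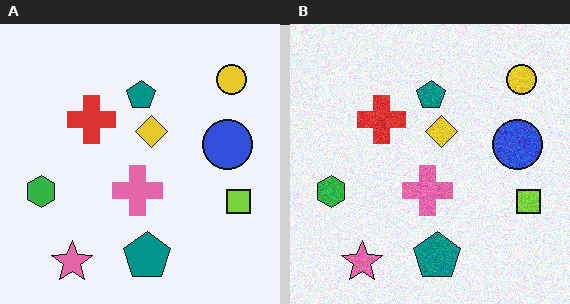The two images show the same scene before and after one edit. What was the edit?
The image was degraded with moderate additive noise.

Random speckle covers the whole image, including the flat background.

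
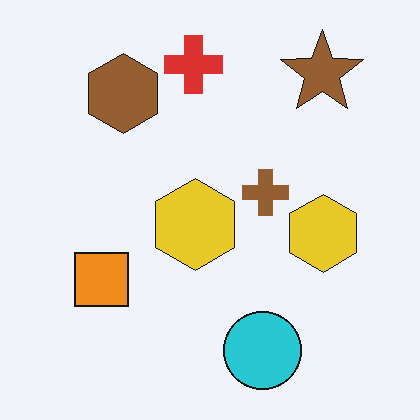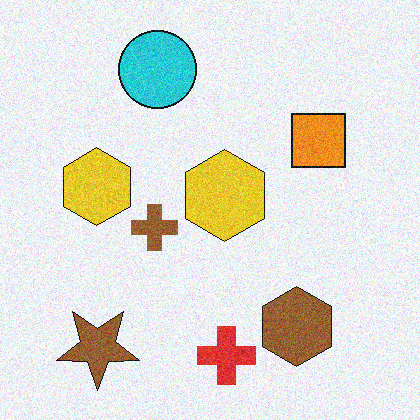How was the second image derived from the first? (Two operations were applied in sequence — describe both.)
The second image is the first degraded with visible gaussian noise, then rotated 180°.

Random speckle covers the whole image, including the flat background. The brown star sits in the top-right of the first image and the bottom-left of the second — consistent with a whole-image 180° rotation.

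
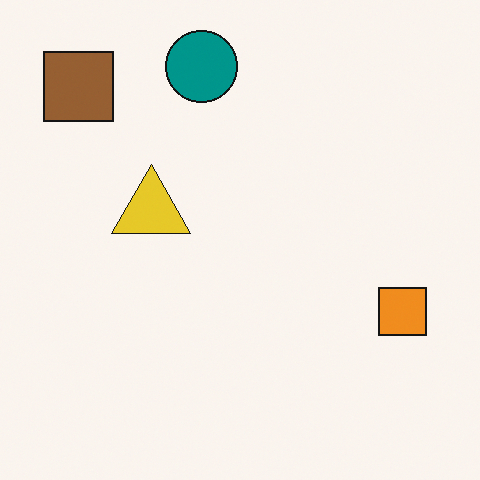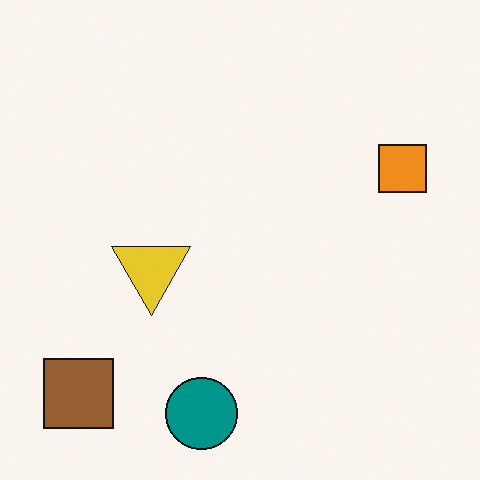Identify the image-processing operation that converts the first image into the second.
This is the original image flipped vertically (top ↔ bottom).

The teal circle is in the top of the first image and the bottom of the second — shapes on opposite sides of the horizontal midline have swapped in a mirror flip.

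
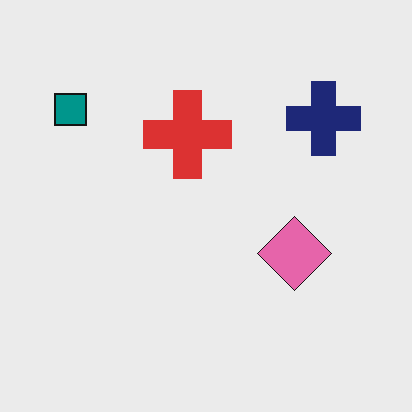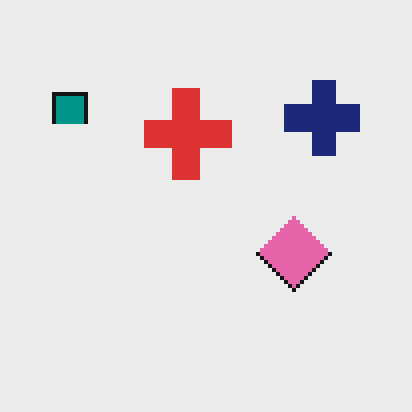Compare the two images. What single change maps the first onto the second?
The second image is the first lightly pixelated (a mild mosaic effect).

Shapes are reduced to large square blocks; fine edges and outlines are lost — a downscale-then-upscale (mosaic) effect.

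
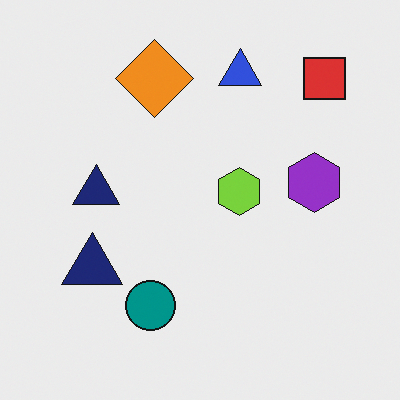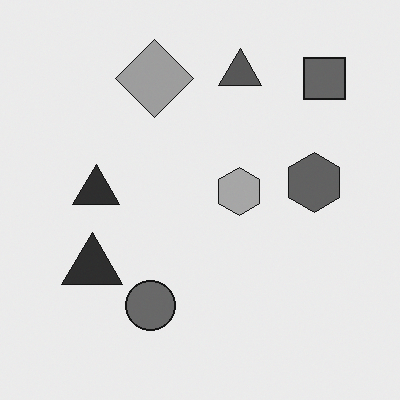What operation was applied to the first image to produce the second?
The transformation is: converted to grayscale.

All color is removed — every shape is now a shade of grey.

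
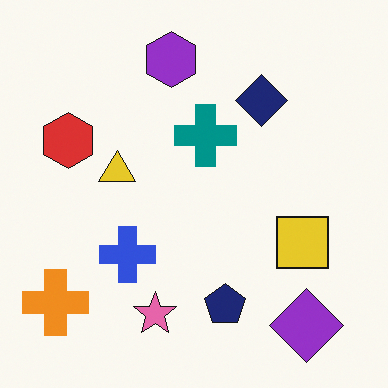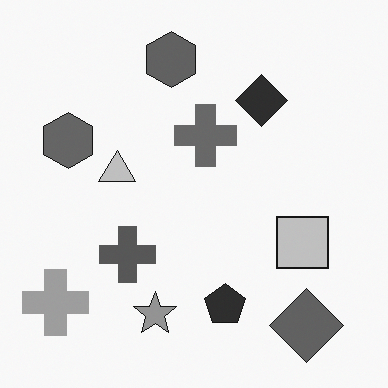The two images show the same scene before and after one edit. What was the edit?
The image was converted to grayscale.

All color is removed — every shape is now a shade of grey.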